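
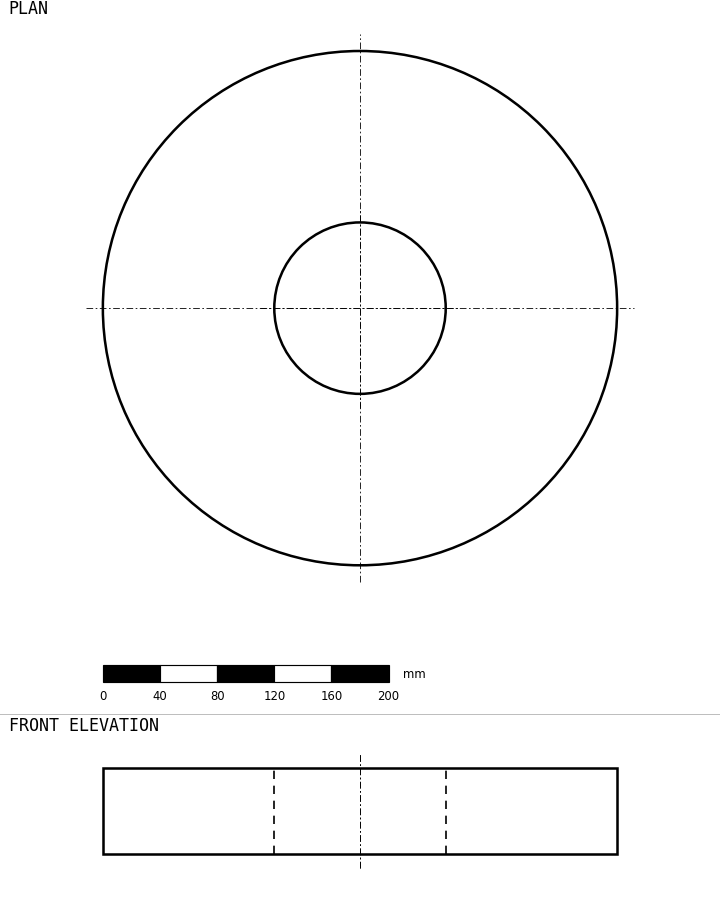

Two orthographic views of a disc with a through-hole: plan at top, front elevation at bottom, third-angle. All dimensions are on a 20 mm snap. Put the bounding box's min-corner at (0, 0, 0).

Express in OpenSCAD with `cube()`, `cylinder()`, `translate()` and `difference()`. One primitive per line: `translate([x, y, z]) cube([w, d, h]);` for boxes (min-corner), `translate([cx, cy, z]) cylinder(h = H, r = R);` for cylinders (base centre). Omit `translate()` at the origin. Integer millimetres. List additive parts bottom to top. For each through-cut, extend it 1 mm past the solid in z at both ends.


difference() {
  translate([180, 180, 0]) cylinder(h = 60, r = 180);
  translate([180, 180, -1]) cylinder(h = 62, r = 60);
}


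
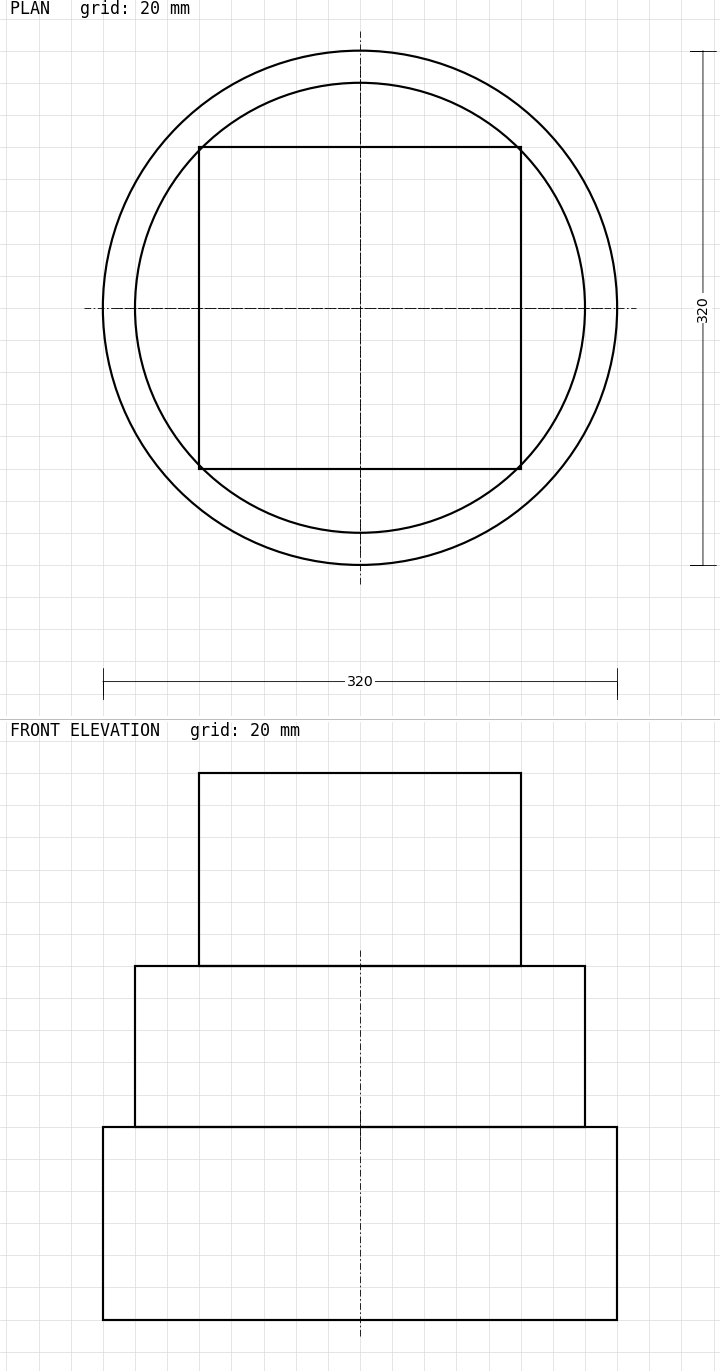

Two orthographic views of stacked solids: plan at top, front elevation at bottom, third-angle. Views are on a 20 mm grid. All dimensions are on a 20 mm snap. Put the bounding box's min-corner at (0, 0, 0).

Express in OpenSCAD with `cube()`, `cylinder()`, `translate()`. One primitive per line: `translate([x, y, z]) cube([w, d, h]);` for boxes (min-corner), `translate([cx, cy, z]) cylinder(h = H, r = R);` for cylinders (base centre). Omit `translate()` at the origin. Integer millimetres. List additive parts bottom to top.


translate([160, 160, 0]) cylinder(h = 120, r = 160);
translate([160, 160, 120]) cylinder(h = 100, r = 140);
translate([60, 60, 220]) cube([200, 200, 120]);


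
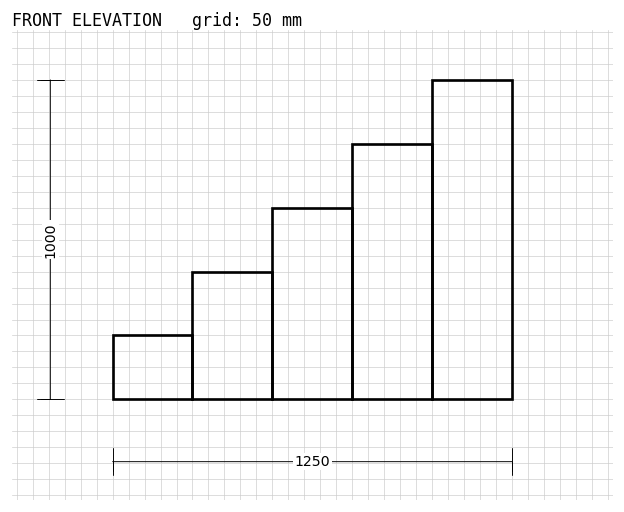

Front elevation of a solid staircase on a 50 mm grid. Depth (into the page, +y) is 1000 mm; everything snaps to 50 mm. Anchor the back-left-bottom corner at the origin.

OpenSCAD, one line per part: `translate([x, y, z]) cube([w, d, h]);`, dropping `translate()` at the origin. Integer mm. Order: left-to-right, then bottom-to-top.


cube([250, 1000, 200]);
translate([250, 0, 0]) cube([250, 1000, 400]);
translate([500, 0, 0]) cube([250, 1000, 600]);
translate([750, 0, 0]) cube([250, 1000, 800]);
translate([1000, 0, 0]) cube([250, 1000, 1000]);


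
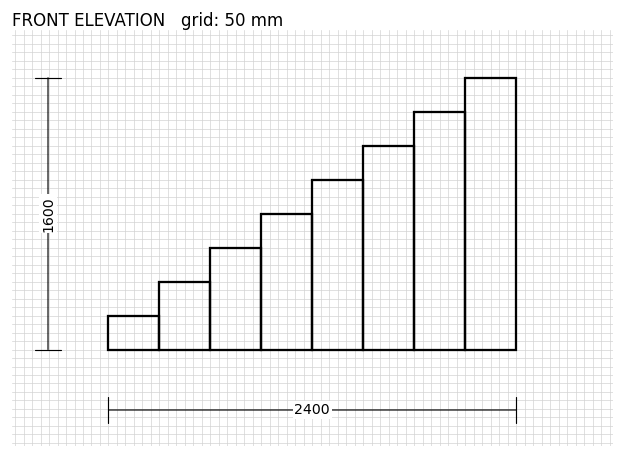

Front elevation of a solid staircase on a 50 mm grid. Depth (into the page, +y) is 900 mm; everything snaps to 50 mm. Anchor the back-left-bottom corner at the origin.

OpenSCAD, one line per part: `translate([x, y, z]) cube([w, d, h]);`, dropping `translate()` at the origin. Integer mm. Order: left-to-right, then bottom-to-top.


cube([300, 900, 200]);
translate([300, 0, 0]) cube([300, 900, 400]);
translate([600, 0, 0]) cube([300, 900, 600]);
translate([900, 0, 0]) cube([300, 900, 800]);
translate([1200, 0, 0]) cube([300, 900, 1000]);
translate([1500, 0, 0]) cube([300, 900, 1200]);
translate([1800, 0, 0]) cube([300, 900, 1400]);
translate([2100, 0, 0]) cube([300, 900, 1600]);


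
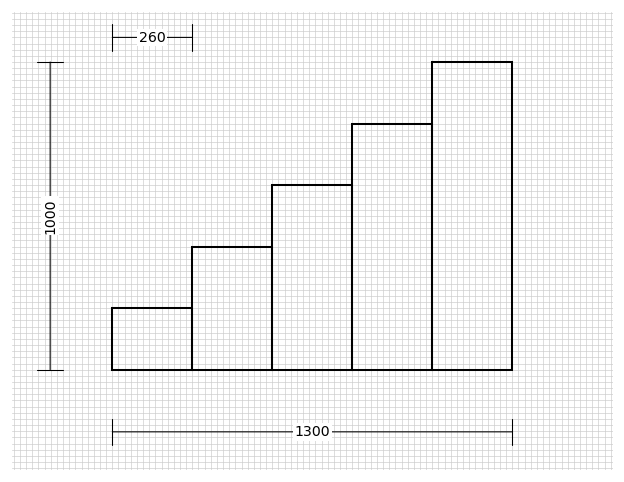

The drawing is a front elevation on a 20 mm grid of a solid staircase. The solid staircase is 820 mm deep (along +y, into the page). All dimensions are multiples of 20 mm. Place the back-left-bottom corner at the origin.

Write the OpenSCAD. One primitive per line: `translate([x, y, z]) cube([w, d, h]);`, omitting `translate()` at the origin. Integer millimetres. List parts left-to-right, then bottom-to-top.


cube([260, 820, 200]);
translate([260, 0, 0]) cube([260, 820, 400]);
translate([520, 0, 0]) cube([260, 820, 600]);
translate([780, 0, 0]) cube([260, 820, 800]);
translate([1040, 0, 0]) cube([260, 820, 1000]);


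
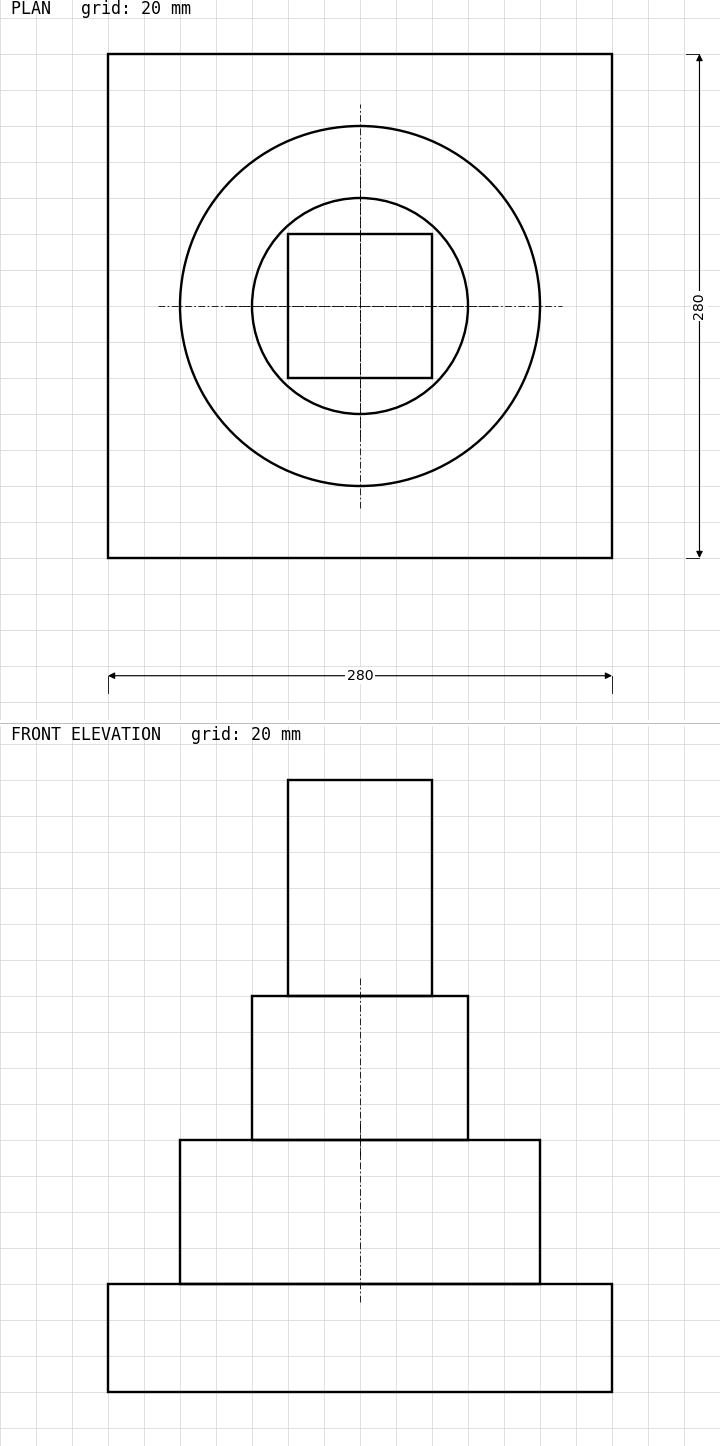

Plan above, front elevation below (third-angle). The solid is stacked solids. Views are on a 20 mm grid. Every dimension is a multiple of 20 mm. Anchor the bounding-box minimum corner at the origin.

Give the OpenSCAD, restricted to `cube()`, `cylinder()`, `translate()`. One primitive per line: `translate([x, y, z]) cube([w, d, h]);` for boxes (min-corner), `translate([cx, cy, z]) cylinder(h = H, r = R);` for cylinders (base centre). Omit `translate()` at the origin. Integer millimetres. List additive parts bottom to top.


cube([280, 280, 60]);
translate([140, 140, 60]) cylinder(h = 80, r = 100);
translate([140, 140, 140]) cylinder(h = 80, r = 60);
translate([100, 100, 220]) cube([80, 80, 120]);


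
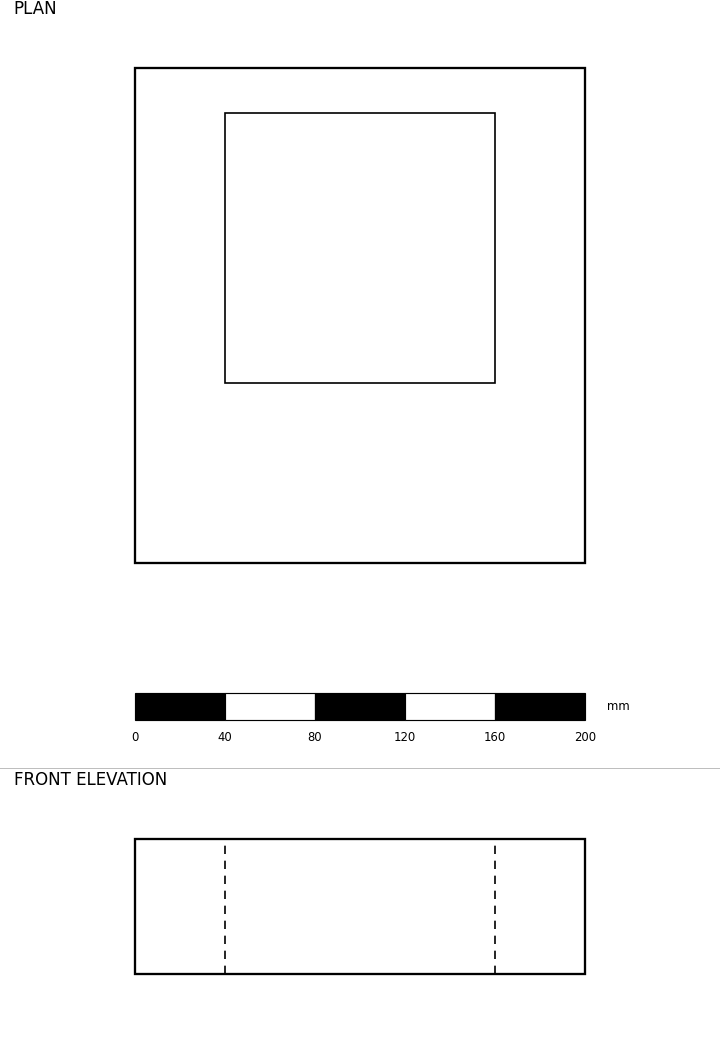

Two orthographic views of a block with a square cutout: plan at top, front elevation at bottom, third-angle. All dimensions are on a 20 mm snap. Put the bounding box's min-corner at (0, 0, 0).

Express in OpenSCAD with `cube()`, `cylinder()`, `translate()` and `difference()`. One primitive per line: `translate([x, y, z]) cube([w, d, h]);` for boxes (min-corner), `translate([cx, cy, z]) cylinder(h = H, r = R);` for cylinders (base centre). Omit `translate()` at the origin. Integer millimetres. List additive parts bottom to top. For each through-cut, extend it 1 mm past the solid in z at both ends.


difference() {
  cube([200, 220, 60]);
  translate([40, 80, -1]) cube([120, 120, 62]);
}


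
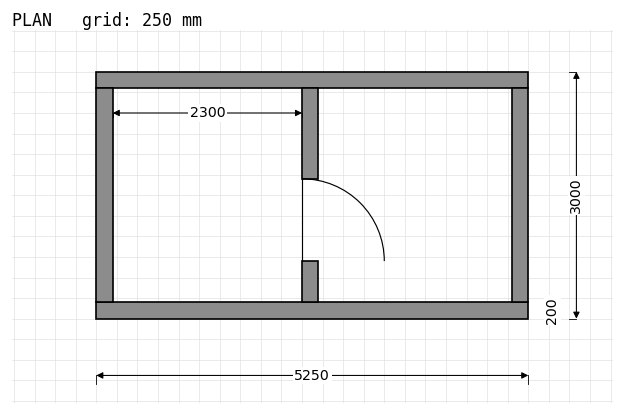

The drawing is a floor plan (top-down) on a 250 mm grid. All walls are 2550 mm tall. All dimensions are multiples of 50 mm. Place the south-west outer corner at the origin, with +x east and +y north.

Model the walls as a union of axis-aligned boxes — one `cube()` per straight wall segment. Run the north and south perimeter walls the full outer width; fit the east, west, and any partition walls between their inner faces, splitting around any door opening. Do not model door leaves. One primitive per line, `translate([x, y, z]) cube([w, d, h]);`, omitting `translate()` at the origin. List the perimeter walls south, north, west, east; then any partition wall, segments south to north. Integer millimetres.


cube([5250, 200, 2550]);
translate([0, 2800, 0]) cube([5250, 200, 2550]);
translate([0, 200, 0]) cube([200, 2600, 2550]);
translate([5050, 200, 0]) cube([200, 2600, 2550]);
translate([2500, 200, 0]) cube([200, 500, 2550]);
translate([2500, 1700, 0]) cube([200, 1100, 2550]);


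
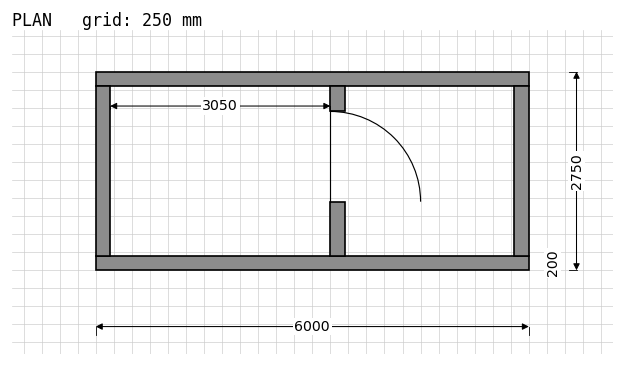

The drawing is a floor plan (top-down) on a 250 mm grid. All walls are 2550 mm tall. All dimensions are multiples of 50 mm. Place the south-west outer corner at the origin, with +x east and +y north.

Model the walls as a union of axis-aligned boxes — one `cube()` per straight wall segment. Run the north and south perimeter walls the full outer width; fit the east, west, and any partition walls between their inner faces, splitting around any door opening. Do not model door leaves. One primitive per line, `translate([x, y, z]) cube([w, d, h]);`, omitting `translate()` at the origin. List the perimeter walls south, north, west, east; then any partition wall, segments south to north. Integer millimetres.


cube([6000, 200, 2550]);
translate([0, 2550, 0]) cube([6000, 200, 2550]);
translate([0, 200, 0]) cube([200, 2350, 2550]);
translate([5800, 200, 0]) cube([200, 2350, 2550]);
translate([3250, 200, 0]) cube([200, 750, 2550]);
translate([3250, 2200, 0]) cube([200, 350, 2550]);


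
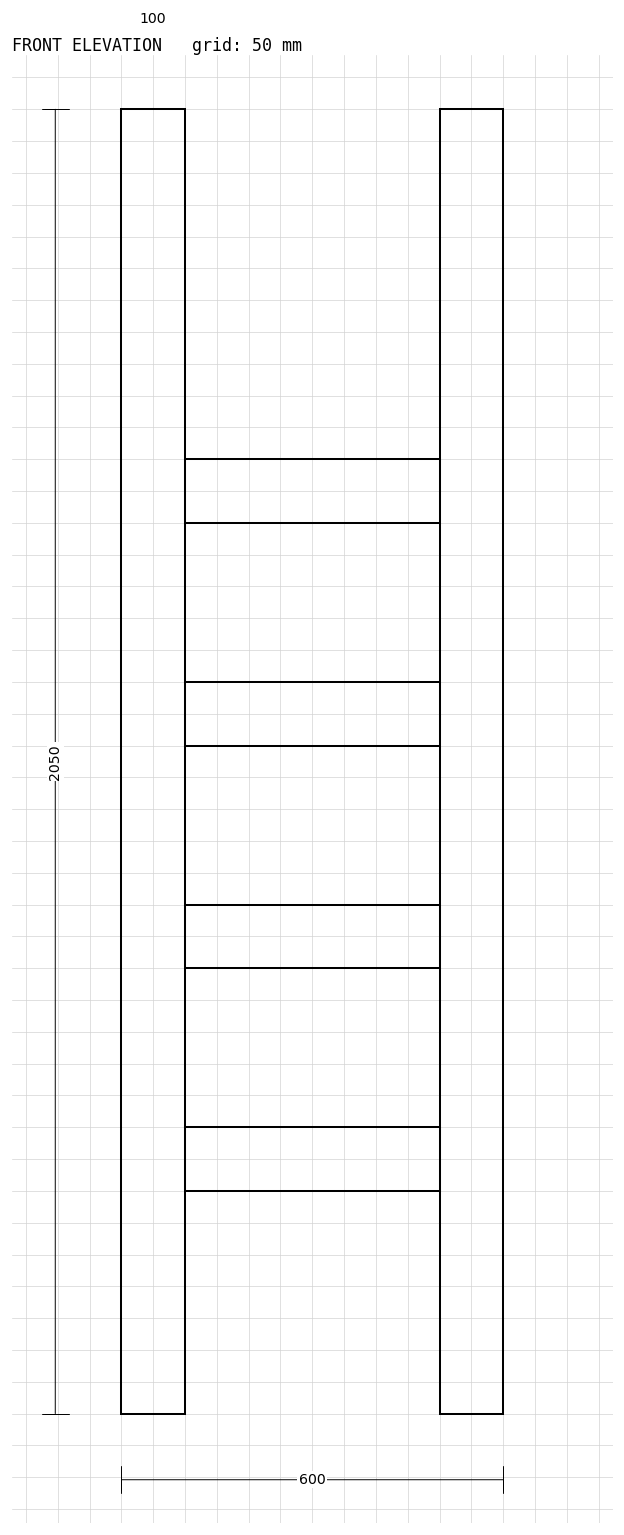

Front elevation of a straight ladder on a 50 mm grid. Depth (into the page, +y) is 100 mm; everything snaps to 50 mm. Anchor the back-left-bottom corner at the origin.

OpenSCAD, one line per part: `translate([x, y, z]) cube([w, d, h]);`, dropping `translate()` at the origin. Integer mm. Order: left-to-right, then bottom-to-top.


cube([100, 100, 2050]);
translate([100, 0, 350]) cube([400, 100, 100]);
translate([100, 0, 700]) cube([400, 100, 100]);
translate([100, 0, 1050]) cube([400, 100, 100]);
translate([100, 0, 1400]) cube([400, 100, 100]);
translate([500, 0, 0]) cube([100, 100, 2050]);


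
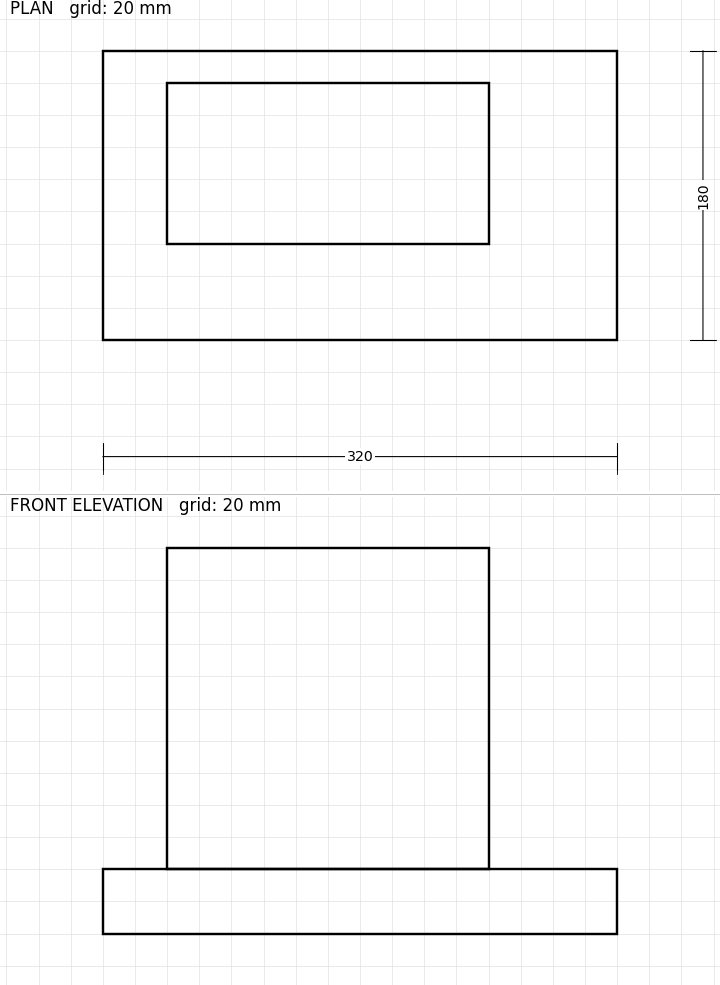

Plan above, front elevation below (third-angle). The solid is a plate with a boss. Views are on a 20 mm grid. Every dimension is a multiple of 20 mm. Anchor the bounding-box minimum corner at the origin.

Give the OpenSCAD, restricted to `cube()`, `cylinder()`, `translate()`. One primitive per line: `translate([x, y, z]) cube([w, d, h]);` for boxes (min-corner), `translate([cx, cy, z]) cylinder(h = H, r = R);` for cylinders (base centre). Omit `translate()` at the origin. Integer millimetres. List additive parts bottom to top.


cube([320, 180, 40]);
translate([40, 60, 40]) cube([200, 100, 200]);


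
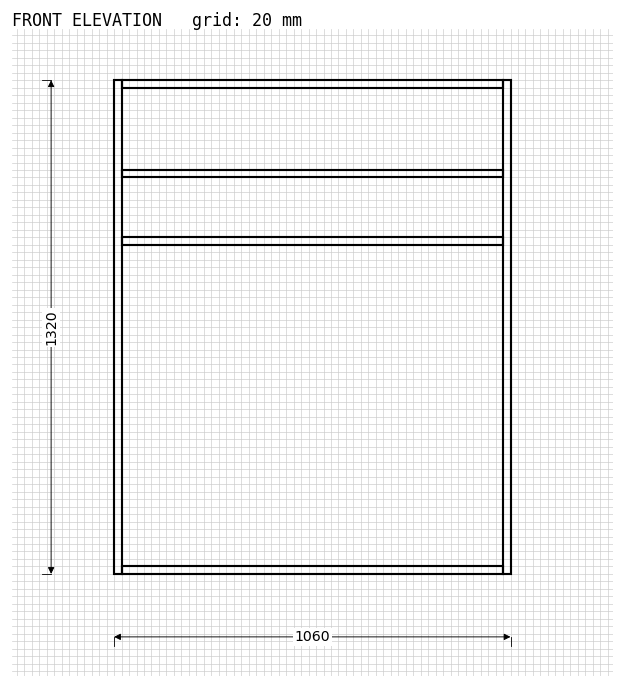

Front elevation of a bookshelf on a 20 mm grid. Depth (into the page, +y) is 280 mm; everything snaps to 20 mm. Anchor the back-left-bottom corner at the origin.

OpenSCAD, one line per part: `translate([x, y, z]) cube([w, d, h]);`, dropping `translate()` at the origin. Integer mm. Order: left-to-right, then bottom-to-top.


cube([20, 280, 1320]);
translate([20, 0, 0]) cube([1020, 280, 20]);
translate([20, 0, 880]) cube([1020, 280, 20]);
translate([20, 0, 1060]) cube([1020, 280, 20]);
translate([20, 0, 1300]) cube([1020, 280, 20]);
translate([1040, 0, 0]) cube([20, 280, 1320]);


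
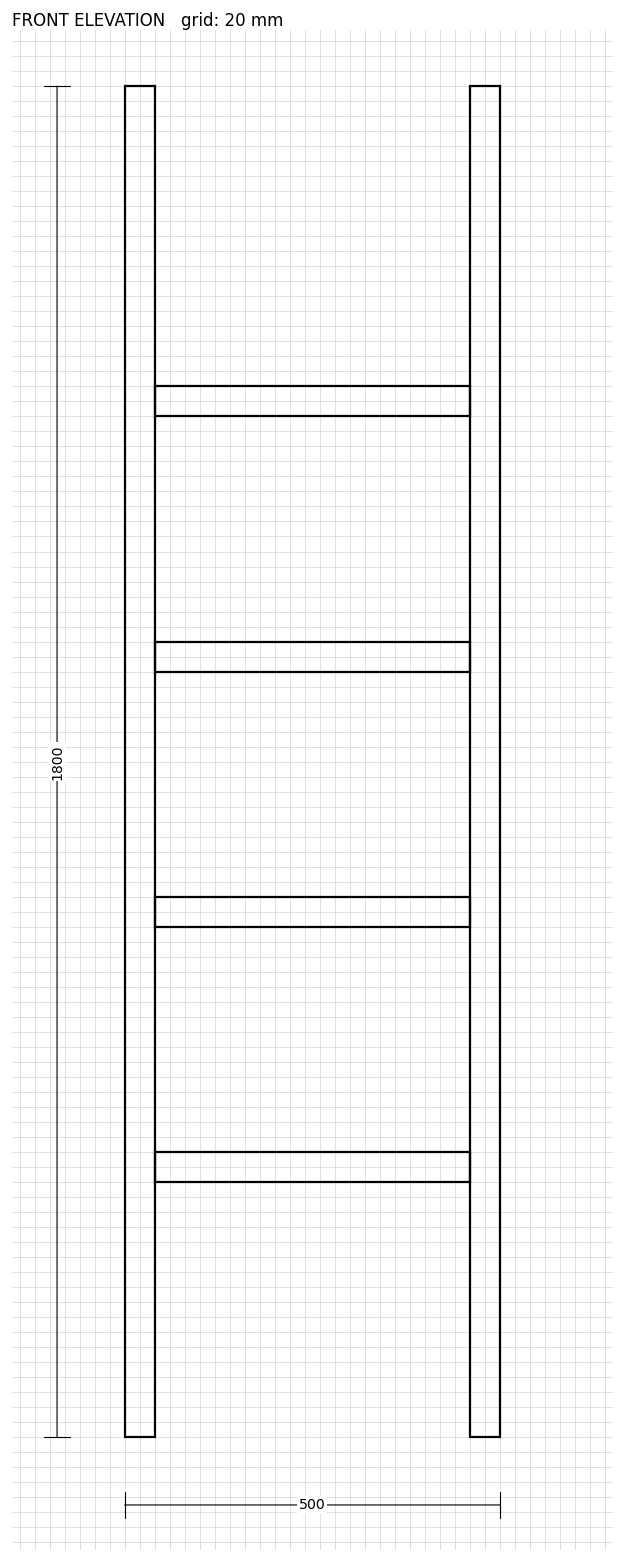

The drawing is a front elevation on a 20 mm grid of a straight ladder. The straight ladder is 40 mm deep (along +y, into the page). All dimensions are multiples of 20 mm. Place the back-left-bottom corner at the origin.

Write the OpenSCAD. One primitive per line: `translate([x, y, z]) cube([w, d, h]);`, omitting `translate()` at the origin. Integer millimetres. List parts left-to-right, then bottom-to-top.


cube([40, 40, 1800]);
translate([40, 0, 340]) cube([420, 40, 40]);
translate([40, 0, 680]) cube([420, 40, 40]);
translate([40, 0, 1020]) cube([420, 40, 40]);
translate([40, 0, 1360]) cube([420, 40, 40]);
translate([460, 0, 0]) cube([40, 40, 1800]);


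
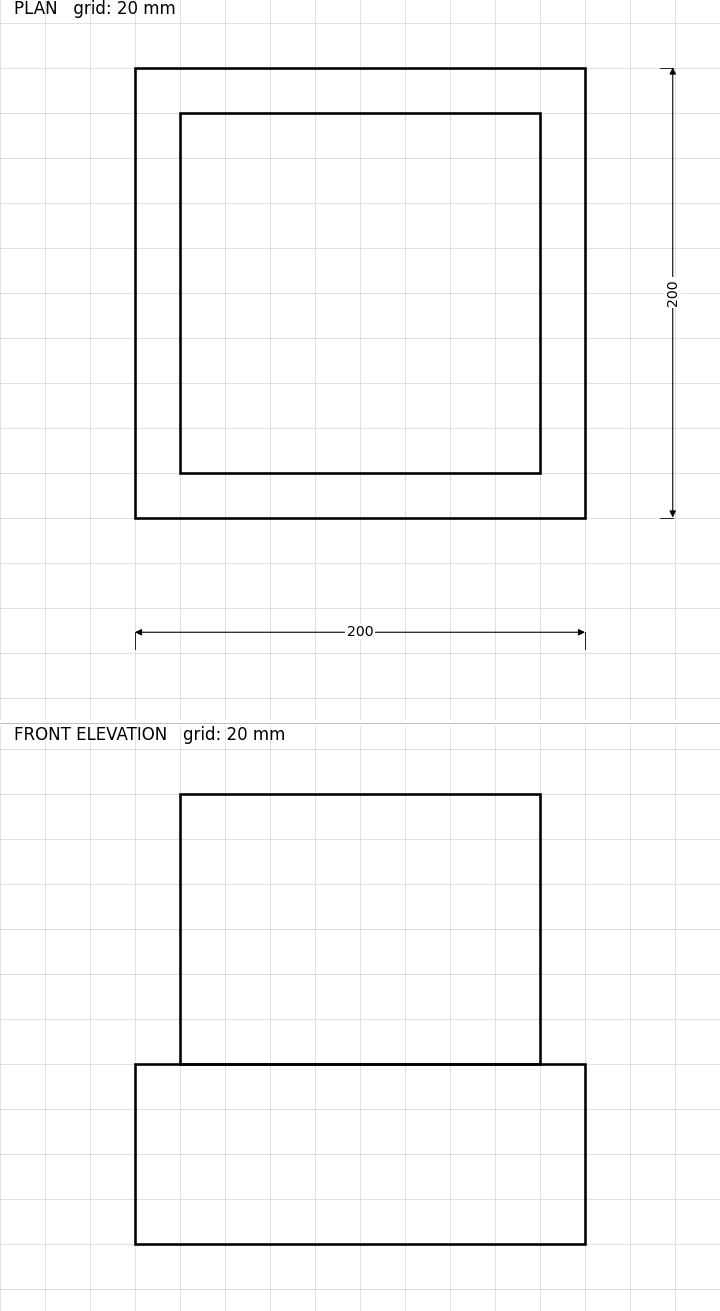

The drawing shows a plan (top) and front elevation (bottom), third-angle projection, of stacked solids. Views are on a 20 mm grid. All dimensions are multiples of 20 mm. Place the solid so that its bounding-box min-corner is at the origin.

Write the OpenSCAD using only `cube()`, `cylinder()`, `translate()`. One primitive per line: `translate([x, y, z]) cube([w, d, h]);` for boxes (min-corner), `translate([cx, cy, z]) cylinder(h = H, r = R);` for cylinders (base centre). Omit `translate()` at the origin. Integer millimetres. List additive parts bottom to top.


cube([200, 200, 80]);
translate([20, 20, 80]) cube([160, 160, 120]);


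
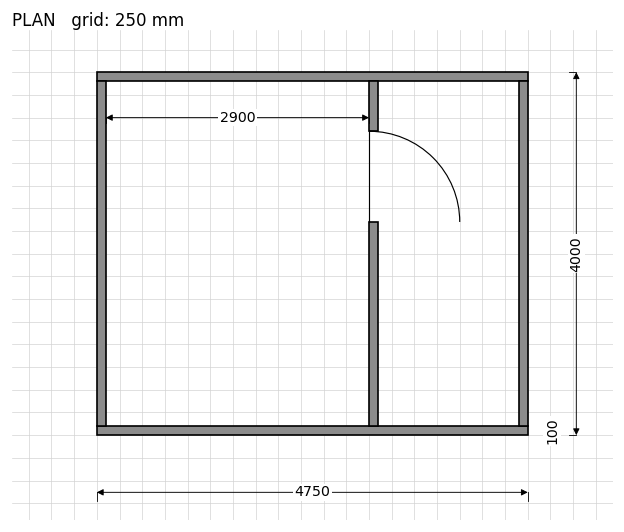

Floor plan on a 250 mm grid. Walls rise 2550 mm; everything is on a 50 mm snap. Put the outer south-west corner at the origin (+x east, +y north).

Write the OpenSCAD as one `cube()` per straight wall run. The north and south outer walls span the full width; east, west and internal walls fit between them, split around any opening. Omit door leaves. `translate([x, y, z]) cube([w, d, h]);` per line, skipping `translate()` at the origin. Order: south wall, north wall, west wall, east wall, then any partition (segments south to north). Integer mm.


cube([4750, 100, 2550]);
translate([0, 3900, 0]) cube([4750, 100, 2550]);
translate([0, 100, 0]) cube([100, 3800, 2550]);
translate([4650, 100, 0]) cube([100, 3800, 2550]);
translate([3000, 100, 0]) cube([100, 2250, 2550]);
translate([3000, 3350, 0]) cube([100, 550, 2550]);


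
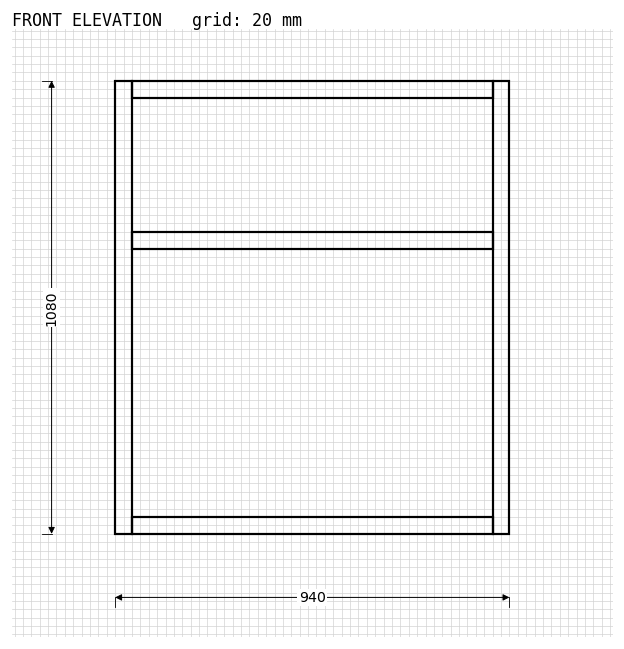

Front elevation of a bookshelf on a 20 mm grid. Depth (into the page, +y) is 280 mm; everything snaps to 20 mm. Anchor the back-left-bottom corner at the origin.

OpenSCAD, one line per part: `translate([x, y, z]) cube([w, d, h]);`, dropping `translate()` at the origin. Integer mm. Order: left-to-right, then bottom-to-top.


cube([40, 280, 1080]);
translate([40, 0, 0]) cube([860, 280, 40]);
translate([40, 0, 680]) cube([860, 280, 40]);
translate([40, 0, 1040]) cube([860, 280, 40]);
translate([900, 0, 0]) cube([40, 280, 1080]);


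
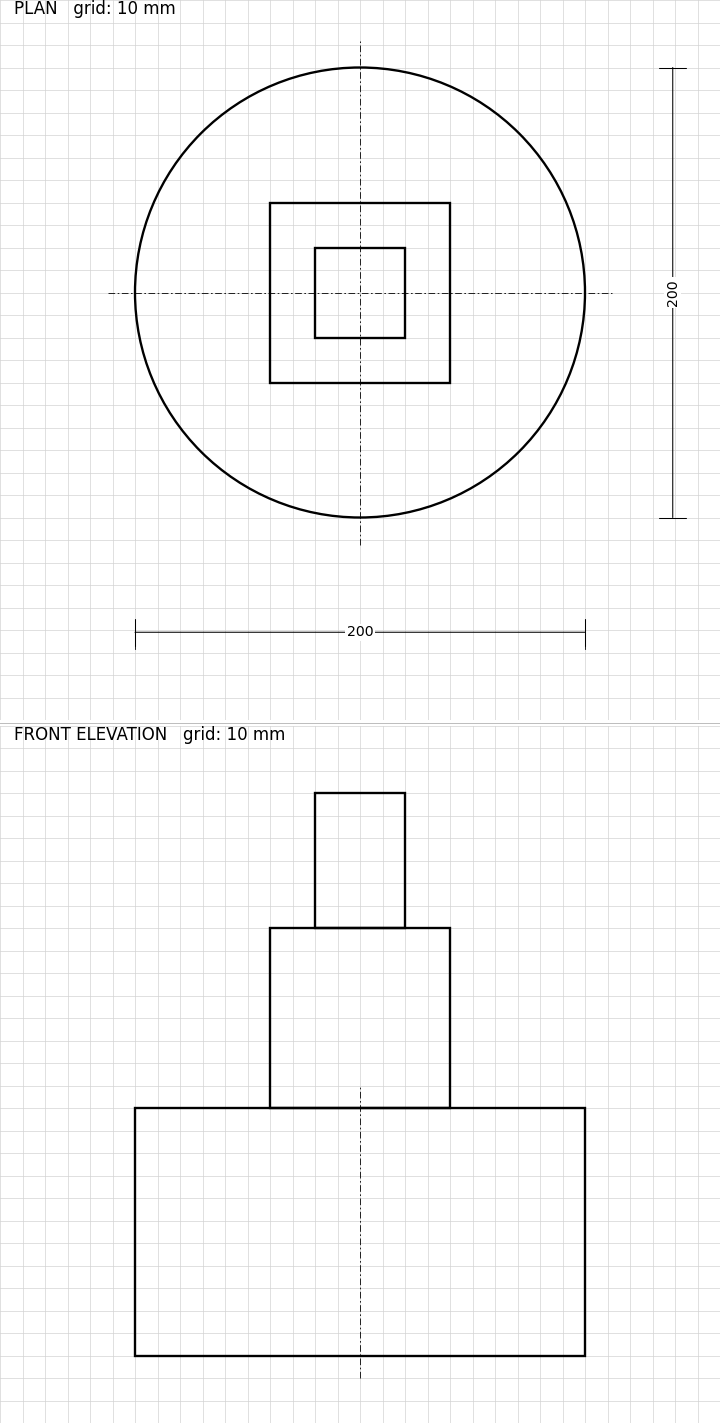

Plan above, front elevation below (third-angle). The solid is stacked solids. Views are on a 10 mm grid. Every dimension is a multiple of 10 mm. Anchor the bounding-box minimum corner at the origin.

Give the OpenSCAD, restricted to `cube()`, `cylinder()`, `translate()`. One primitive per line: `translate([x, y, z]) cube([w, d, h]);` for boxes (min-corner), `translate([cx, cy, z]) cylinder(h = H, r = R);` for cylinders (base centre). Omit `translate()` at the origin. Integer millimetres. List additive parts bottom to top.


translate([100, 100, 0]) cylinder(h = 110, r = 100);
translate([60, 60, 110]) cube([80, 80, 80]);
translate([80, 80, 190]) cube([40, 40, 60]);


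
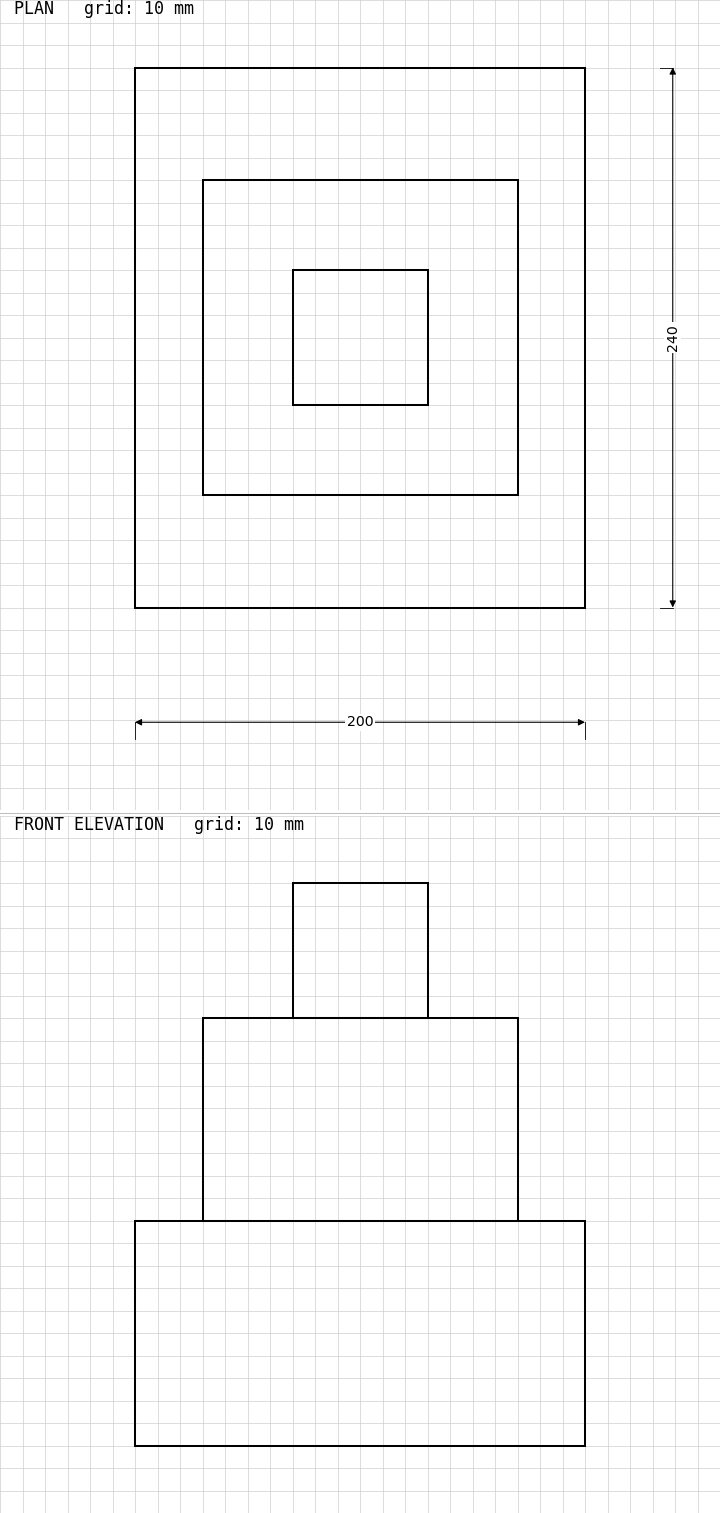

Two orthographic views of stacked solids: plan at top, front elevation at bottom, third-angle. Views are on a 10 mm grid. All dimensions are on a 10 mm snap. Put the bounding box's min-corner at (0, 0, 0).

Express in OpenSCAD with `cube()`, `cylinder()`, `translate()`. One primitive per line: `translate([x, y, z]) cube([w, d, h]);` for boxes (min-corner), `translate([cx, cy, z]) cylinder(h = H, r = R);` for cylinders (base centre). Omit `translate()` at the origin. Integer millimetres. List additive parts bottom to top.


cube([200, 240, 100]);
translate([30, 50, 100]) cube([140, 140, 90]);
translate([70, 90, 190]) cube([60, 60, 60]);


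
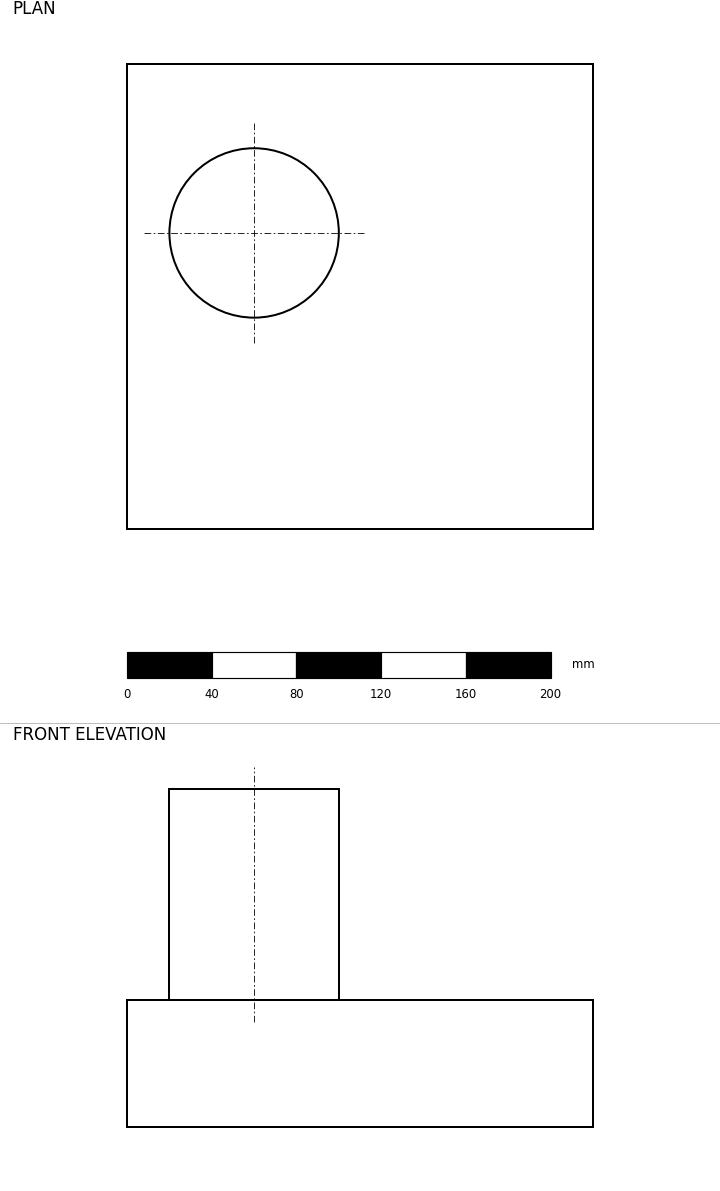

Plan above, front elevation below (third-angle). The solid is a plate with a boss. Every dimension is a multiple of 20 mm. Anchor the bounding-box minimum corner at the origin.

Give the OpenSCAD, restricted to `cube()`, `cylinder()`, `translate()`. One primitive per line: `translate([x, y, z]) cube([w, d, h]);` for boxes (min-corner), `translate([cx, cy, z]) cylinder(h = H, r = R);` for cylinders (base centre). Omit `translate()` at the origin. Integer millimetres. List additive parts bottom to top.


cube([220, 220, 60]);
translate([60, 140, 60]) cylinder(h = 100, r = 40);


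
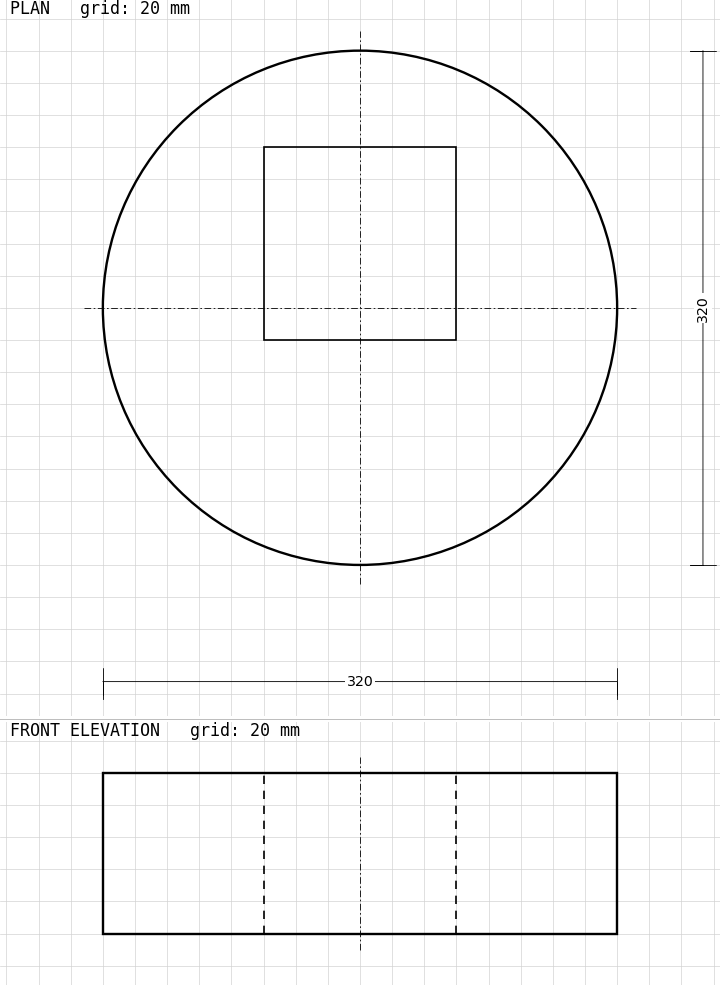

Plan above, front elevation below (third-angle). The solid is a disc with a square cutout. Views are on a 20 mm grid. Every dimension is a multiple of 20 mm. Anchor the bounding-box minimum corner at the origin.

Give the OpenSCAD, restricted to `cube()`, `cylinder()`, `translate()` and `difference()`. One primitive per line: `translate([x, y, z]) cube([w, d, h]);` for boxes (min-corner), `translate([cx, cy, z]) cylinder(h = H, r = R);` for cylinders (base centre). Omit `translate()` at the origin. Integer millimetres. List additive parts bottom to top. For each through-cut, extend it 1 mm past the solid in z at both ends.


difference() {
  translate([160, 160, 0]) cylinder(h = 100, r = 160);
  translate([100, 140, -1]) cube([120, 120, 102]);
}


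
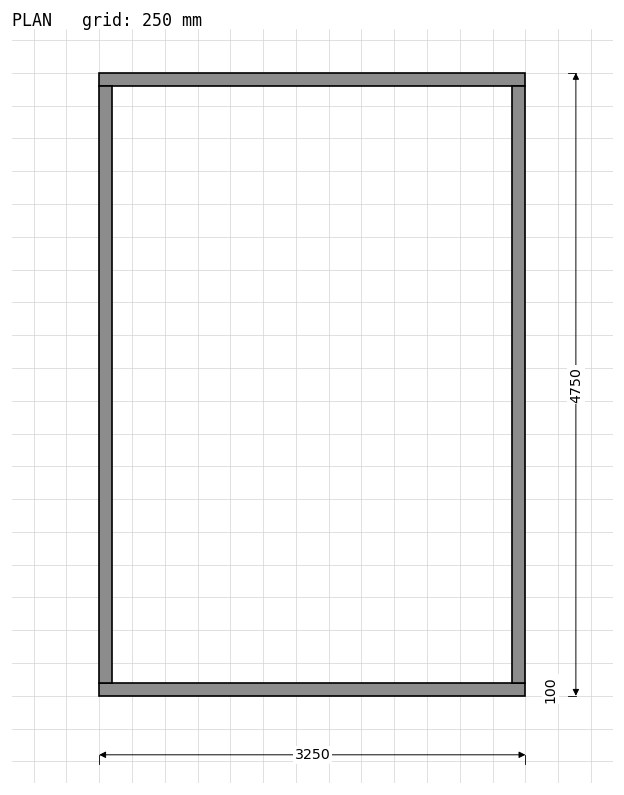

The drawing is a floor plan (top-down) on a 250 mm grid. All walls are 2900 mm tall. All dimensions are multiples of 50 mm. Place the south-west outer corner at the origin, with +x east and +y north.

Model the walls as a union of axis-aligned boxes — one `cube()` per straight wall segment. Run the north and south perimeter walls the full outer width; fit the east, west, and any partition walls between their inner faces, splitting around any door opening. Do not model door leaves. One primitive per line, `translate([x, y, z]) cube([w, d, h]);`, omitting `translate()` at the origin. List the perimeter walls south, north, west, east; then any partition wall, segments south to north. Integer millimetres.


cube([3250, 100, 2900]);
translate([0, 4650, 0]) cube([3250, 100, 2900]);
translate([0, 100, 0]) cube([100, 4550, 2900]);
translate([3150, 100, 0]) cube([100, 4550, 2900]);


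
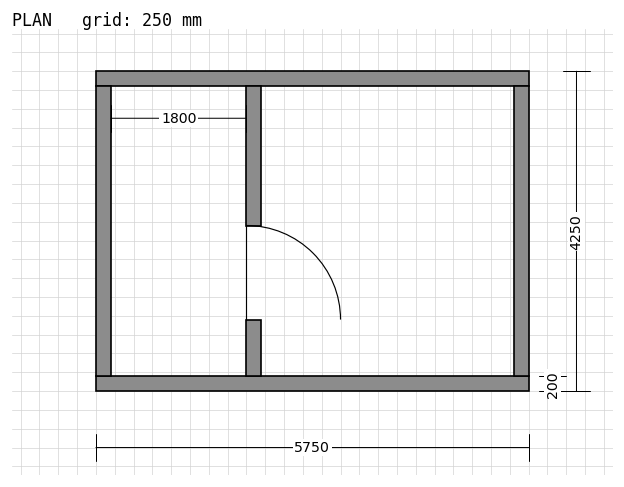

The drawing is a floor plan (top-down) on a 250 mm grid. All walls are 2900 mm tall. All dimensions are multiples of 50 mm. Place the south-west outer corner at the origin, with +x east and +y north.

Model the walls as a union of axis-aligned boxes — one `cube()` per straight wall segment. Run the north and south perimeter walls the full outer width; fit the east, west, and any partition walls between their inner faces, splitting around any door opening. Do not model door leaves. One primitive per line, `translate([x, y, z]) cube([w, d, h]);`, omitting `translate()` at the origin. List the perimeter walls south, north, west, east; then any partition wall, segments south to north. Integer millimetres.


cube([5750, 200, 2900]);
translate([0, 4050, 0]) cube([5750, 200, 2900]);
translate([0, 200, 0]) cube([200, 3850, 2900]);
translate([5550, 200, 0]) cube([200, 3850, 2900]);
translate([2000, 200, 0]) cube([200, 750, 2900]);
translate([2000, 2200, 0]) cube([200, 1850, 2900]);


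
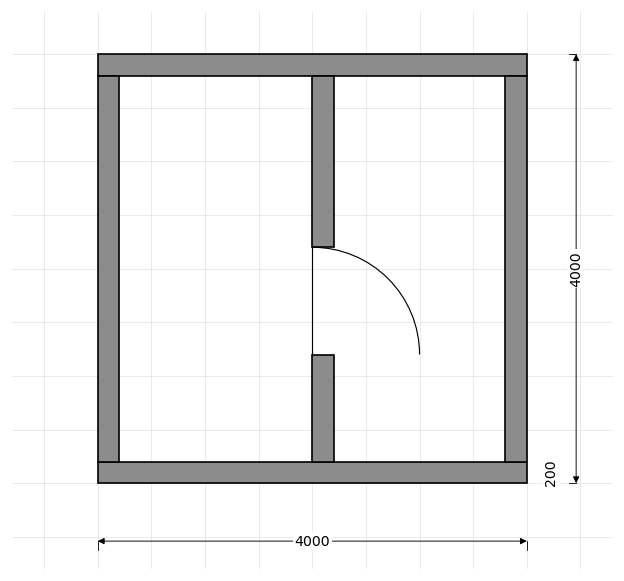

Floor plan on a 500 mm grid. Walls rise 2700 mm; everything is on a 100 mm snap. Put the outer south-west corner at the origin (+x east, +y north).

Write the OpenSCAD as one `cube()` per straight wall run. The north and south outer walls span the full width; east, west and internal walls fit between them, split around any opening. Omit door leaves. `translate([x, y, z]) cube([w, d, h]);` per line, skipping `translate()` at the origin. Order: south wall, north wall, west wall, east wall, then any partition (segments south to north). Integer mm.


cube([4000, 200, 2700]);
translate([0, 3800, 0]) cube([4000, 200, 2700]);
translate([0, 200, 0]) cube([200, 3600, 2700]);
translate([3800, 200, 0]) cube([200, 3600, 2700]);
translate([2000, 200, 0]) cube([200, 1000, 2700]);
translate([2000, 2200, 0]) cube([200, 1600, 2700]);


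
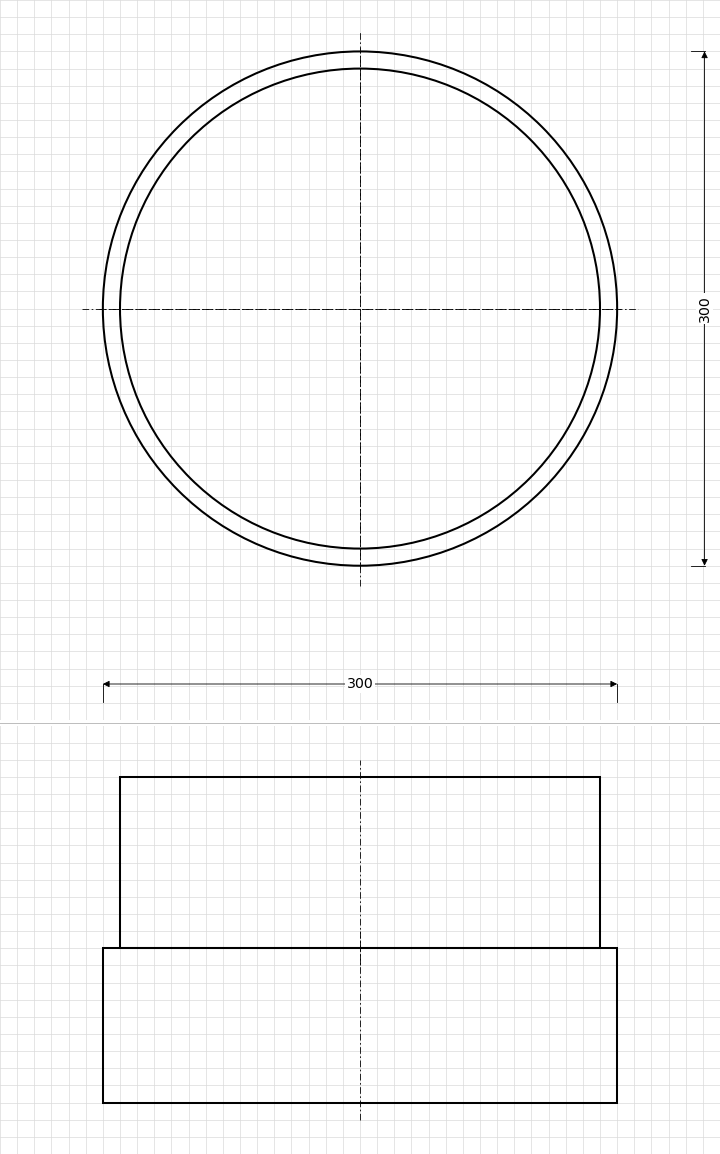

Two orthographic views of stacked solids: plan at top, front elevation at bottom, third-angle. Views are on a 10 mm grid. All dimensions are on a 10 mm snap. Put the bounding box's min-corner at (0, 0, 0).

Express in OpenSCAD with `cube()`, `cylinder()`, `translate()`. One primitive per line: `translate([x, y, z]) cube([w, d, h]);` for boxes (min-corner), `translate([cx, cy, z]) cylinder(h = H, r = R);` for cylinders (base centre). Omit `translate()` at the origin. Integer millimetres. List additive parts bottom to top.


translate([150, 150, 0]) cylinder(h = 90, r = 150);
translate([150, 150, 90]) cylinder(h = 100, r = 140);


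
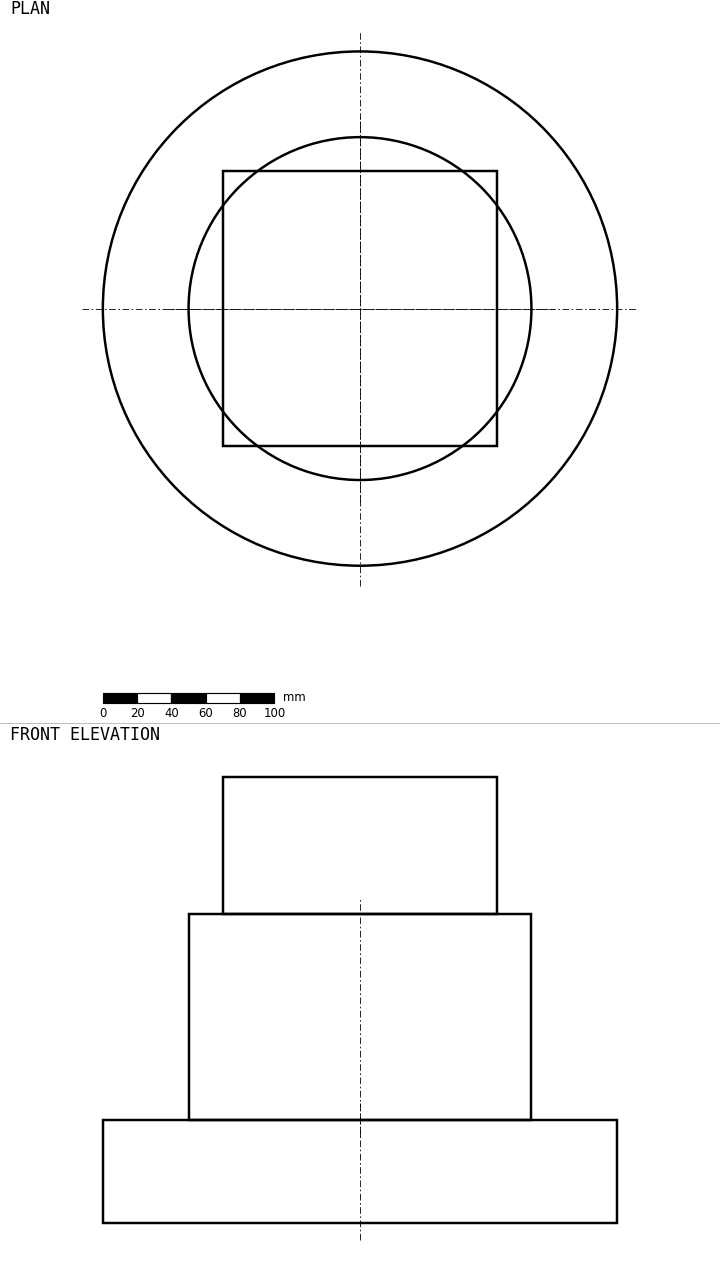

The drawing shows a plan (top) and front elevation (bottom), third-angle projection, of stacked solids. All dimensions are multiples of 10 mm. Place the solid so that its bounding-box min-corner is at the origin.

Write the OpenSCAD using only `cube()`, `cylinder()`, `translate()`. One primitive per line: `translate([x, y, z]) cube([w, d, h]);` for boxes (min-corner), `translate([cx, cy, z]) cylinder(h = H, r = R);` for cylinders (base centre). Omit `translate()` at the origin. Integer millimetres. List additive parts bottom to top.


translate([150, 150, 0]) cylinder(h = 60, r = 150);
translate([150, 150, 60]) cylinder(h = 120, r = 100);
translate([70, 70, 180]) cube([160, 160, 80]);


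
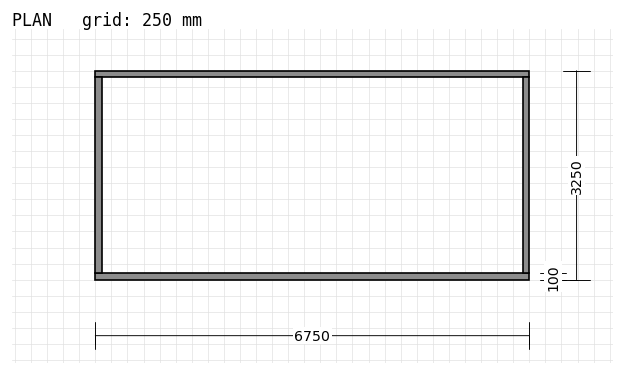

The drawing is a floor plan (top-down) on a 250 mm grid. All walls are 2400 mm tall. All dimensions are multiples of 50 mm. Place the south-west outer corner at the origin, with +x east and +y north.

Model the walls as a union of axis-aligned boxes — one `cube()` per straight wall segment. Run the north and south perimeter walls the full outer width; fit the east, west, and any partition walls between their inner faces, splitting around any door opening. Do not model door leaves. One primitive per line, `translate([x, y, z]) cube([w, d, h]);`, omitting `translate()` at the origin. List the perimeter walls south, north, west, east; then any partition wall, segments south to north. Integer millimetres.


cube([6750, 100, 2400]);
translate([0, 3150, 0]) cube([6750, 100, 2400]);
translate([0, 100, 0]) cube([100, 3050, 2400]);
translate([6650, 100, 0]) cube([100, 3050, 2400]);


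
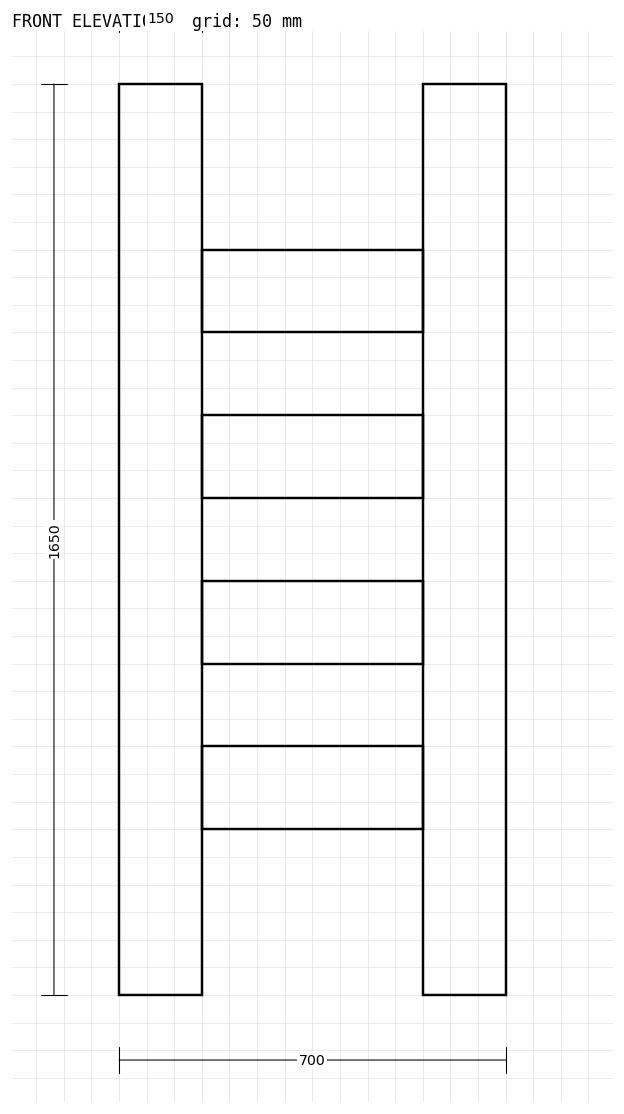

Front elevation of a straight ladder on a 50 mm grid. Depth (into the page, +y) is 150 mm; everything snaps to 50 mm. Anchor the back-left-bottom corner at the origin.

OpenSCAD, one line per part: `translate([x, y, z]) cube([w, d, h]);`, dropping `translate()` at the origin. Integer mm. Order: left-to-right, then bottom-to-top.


cube([150, 150, 1650]);
translate([150, 0, 300]) cube([400, 150, 150]);
translate([150, 0, 600]) cube([400, 150, 150]);
translate([150, 0, 900]) cube([400, 150, 150]);
translate([150, 0, 1200]) cube([400, 150, 150]);
translate([550, 0, 0]) cube([150, 150, 1650]);


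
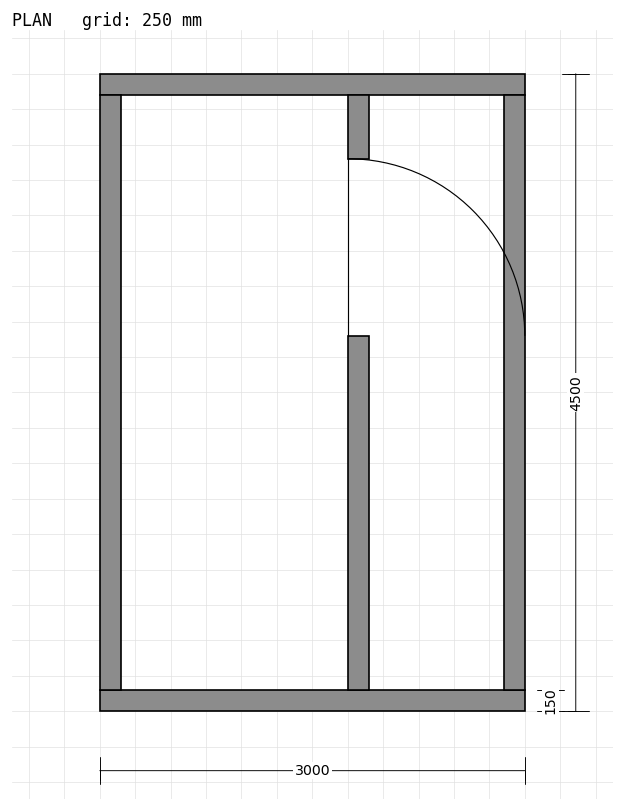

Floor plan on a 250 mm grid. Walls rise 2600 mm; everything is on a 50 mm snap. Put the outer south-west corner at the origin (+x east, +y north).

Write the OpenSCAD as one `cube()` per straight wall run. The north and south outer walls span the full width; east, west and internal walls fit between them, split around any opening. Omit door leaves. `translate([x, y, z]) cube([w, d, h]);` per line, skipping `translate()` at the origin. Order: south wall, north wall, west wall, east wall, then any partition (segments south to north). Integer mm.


cube([3000, 150, 2600]);
translate([0, 4350, 0]) cube([3000, 150, 2600]);
translate([0, 150, 0]) cube([150, 4200, 2600]);
translate([2850, 150, 0]) cube([150, 4200, 2600]);
translate([1750, 150, 0]) cube([150, 2500, 2600]);
translate([1750, 3900, 0]) cube([150, 450, 2600]);


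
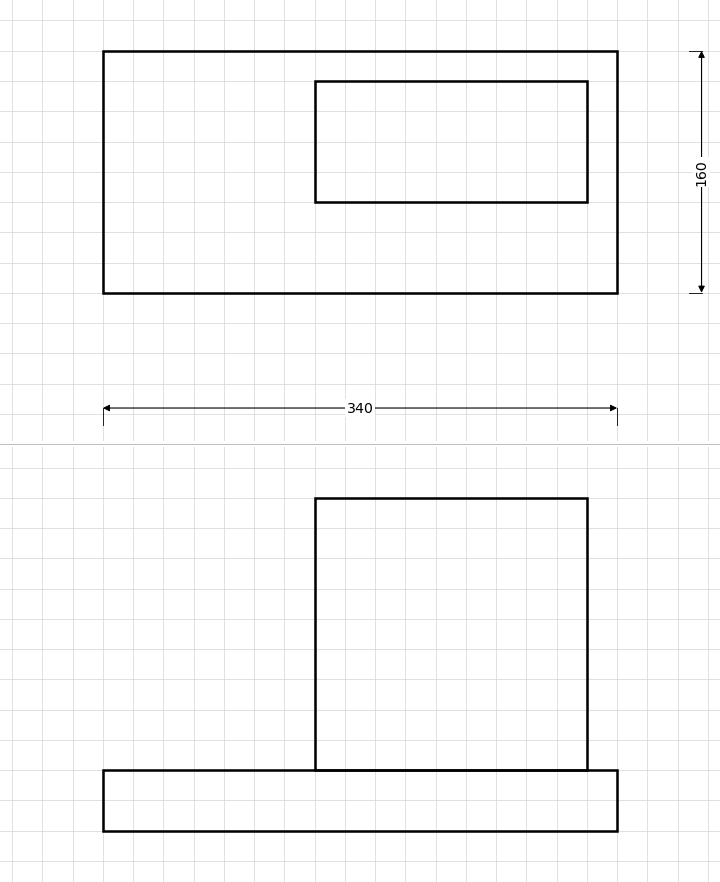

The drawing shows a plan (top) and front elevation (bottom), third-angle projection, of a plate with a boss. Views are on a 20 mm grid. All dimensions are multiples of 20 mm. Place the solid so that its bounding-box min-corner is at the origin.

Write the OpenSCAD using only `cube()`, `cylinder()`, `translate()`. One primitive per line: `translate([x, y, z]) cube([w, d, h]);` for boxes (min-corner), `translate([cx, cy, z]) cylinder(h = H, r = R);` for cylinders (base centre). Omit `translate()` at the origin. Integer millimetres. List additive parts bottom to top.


cube([340, 160, 40]);
translate([140, 60, 40]) cube([180, 80, 180]);


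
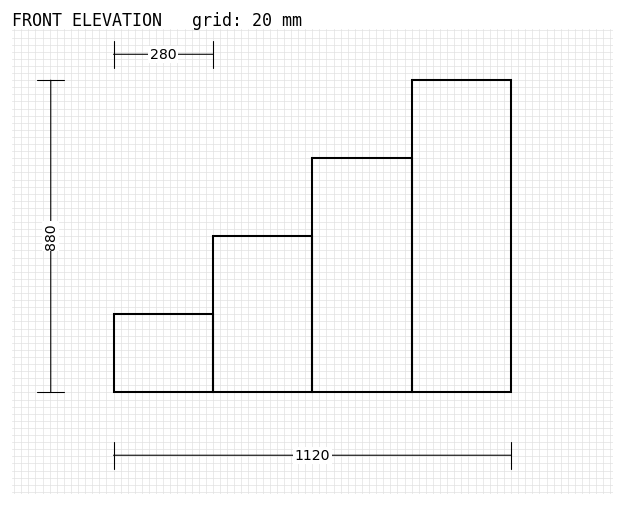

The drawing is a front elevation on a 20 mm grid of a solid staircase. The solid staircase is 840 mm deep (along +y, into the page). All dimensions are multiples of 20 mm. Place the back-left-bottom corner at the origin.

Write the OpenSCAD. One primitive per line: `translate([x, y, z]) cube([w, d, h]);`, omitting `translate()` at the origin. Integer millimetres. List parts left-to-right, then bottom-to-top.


cube([280, 840, 220]);
translate([280, 0, 0]) cube([280, 840, 440]);
translate([560, 0, 0]) cube([280, 840, 660]);
translate([840, 0, 0]) cube([280, 840, 880]);


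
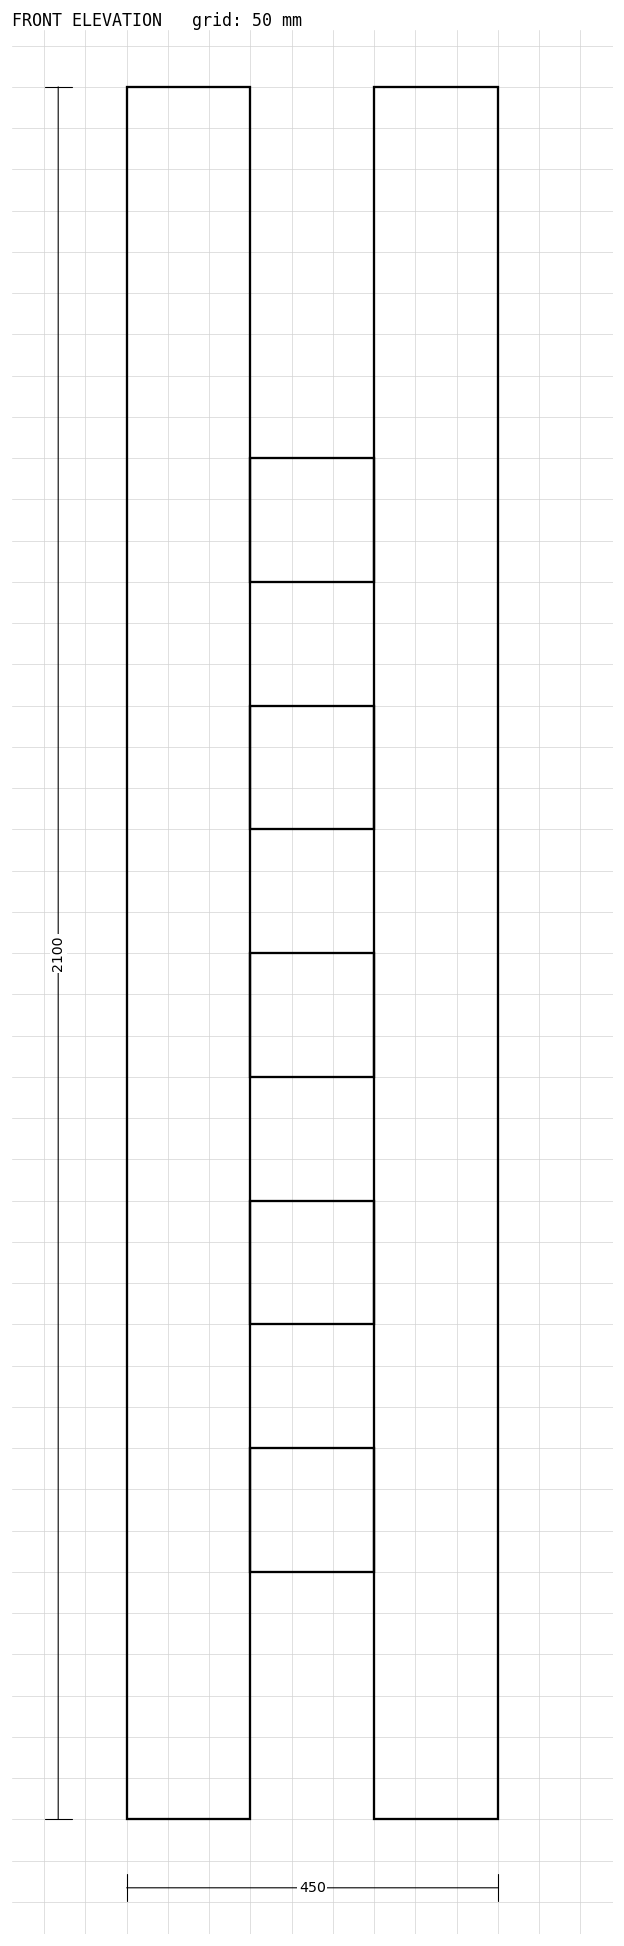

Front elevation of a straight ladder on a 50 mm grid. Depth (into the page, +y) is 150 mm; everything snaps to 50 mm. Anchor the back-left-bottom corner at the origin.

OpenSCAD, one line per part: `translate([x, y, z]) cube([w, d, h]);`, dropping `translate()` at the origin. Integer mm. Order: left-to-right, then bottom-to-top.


cube([150, 150, 2100]);
translate([150, 0, 300]) cube([150, 150, 150]);
translate([150, 0, 600]) cube([150, 150, 150]);
translate([150, 0, 900]) cube([150, 150, 150]);
translate([150, 0, 1200]) cube([150, 150, 150]);
translate([150, 0, 1500]) cube([150, 150, 150]);
translate([300, 0, 0]) cube([150, 150, 2100]);


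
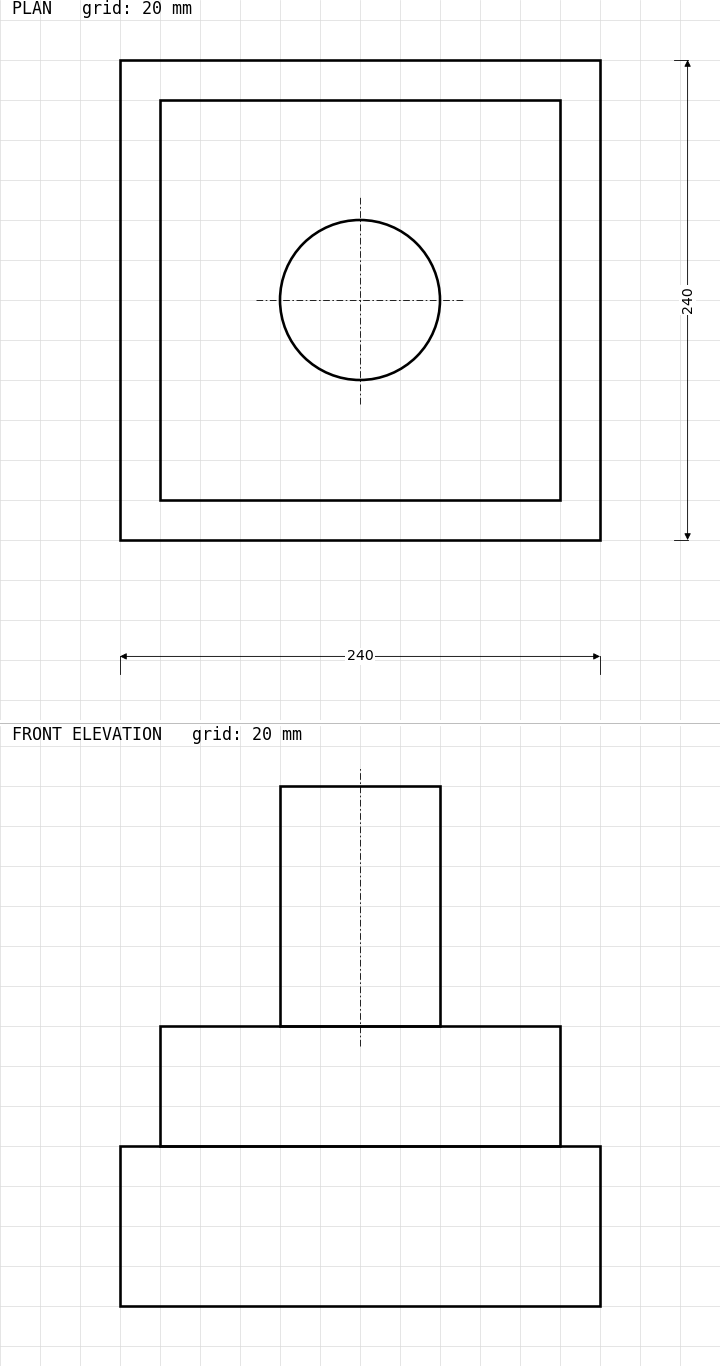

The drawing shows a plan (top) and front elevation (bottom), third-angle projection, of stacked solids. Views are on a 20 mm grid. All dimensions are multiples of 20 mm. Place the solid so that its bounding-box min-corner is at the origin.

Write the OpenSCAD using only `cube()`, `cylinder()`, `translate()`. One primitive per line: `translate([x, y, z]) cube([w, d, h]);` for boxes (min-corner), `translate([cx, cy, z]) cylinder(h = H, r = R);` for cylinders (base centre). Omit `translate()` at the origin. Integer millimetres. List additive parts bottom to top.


cube([240, 240, 80]);
translate([20, 20, 80]) cube([200, 200, 60]);
translate([120, 120, 140]) cylinder(h = 120, r = 40);


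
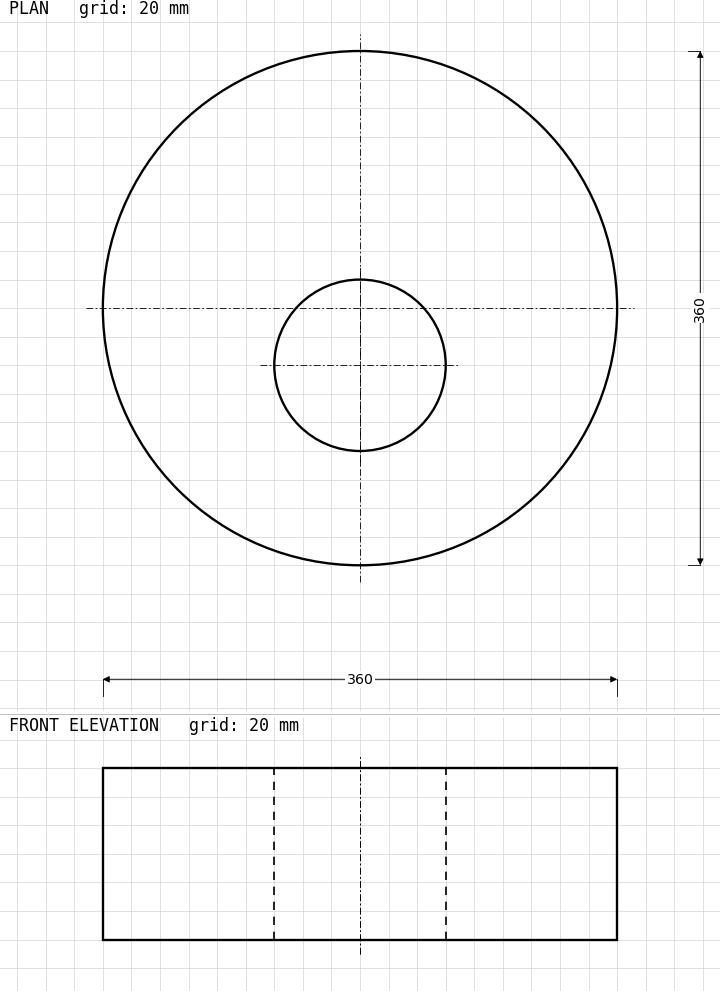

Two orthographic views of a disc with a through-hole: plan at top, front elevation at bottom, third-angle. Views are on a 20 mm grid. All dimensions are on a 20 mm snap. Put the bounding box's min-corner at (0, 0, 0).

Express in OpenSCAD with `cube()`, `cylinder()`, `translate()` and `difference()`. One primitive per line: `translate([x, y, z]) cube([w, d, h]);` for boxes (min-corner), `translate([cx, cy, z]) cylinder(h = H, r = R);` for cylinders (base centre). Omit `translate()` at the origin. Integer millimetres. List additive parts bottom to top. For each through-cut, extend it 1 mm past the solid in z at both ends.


difference() {
  translate([180, 180, 0]) cylinder(h = 120, r = 180);
  translate([180, 140, -1]) cylinder(h = 122, r = 60);
}


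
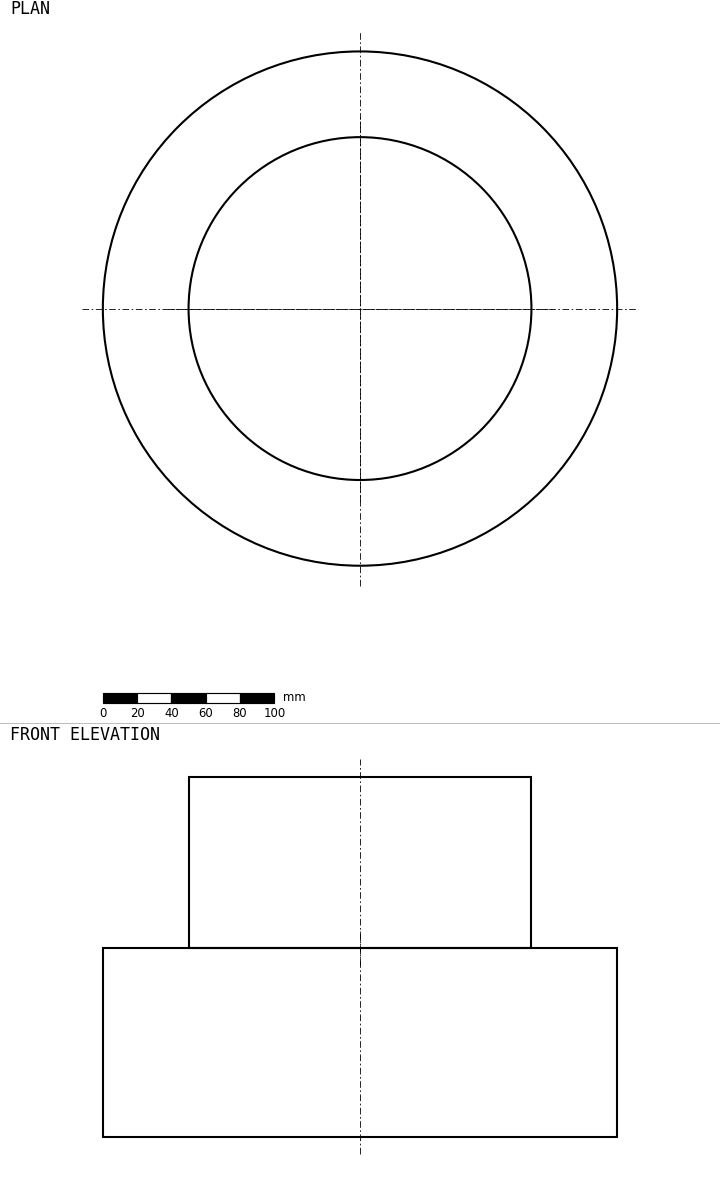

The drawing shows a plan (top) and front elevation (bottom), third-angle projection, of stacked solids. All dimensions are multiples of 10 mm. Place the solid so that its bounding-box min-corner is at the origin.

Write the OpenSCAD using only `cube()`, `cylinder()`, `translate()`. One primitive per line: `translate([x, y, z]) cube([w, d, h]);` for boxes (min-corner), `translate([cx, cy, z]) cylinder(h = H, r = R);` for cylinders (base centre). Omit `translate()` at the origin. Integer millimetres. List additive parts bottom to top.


translate([150, 150, 0]) cylinder(h = 110, r = 150);
translate([150, 150, 110]) cylinder(h = 100, r = 100);
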